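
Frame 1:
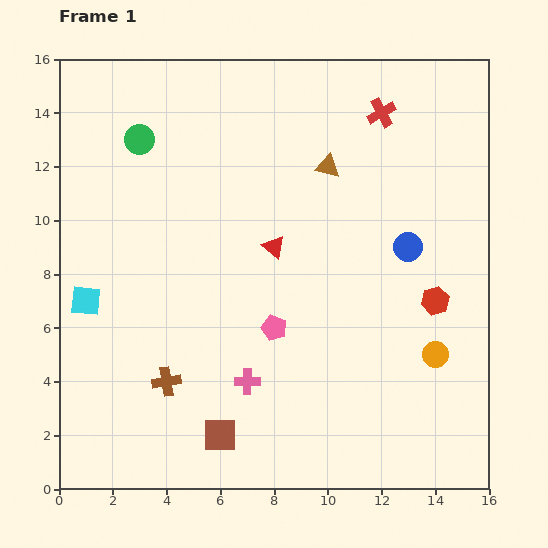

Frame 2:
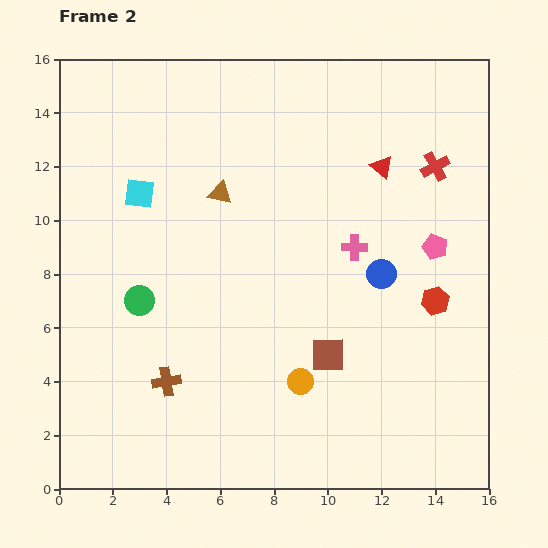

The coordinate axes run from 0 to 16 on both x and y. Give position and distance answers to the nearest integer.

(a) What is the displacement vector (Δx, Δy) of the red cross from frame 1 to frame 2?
(2, -2)

The red cross was at (12, 14) in frame 1 and (14, 12) in frame 2.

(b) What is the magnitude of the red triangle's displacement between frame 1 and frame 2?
5

The red triangle moved from (8, 9) to (12, 12), a distance of √(4² + 3²) ≈ 5.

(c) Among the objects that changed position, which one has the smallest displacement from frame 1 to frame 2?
the blue circle

(moved 1)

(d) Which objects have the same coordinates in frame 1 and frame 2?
the brown cross, the red hexagon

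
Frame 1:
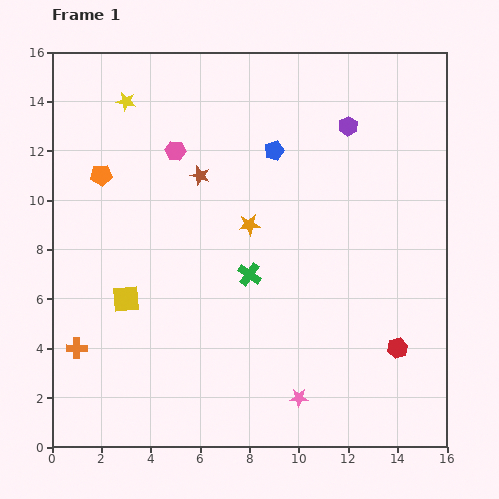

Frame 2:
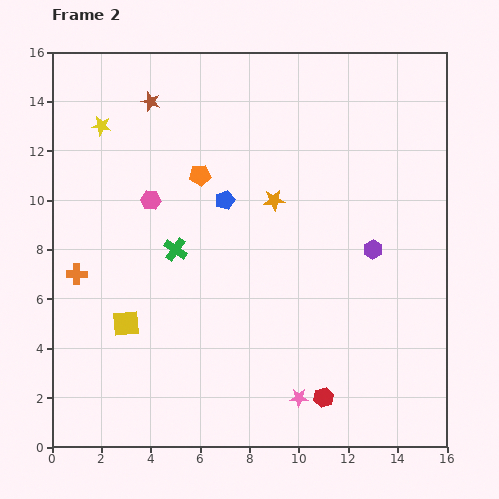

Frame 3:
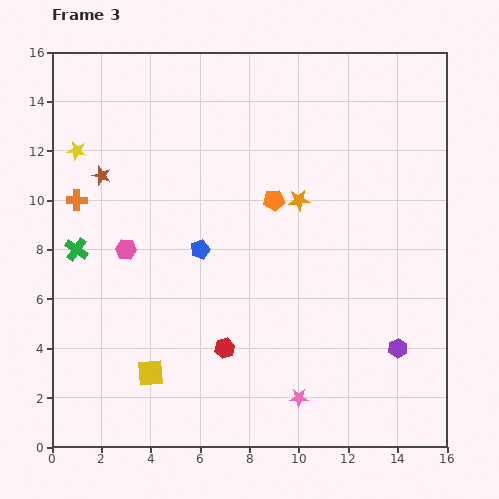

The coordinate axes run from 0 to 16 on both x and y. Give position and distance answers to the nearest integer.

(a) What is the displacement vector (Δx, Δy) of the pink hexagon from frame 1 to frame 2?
(-1, -2)

The pink hexagon was at (5, 12) in frame 1 and (4, 10) in frame 2.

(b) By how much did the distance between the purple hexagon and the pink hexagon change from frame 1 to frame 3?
+5

Distance in frame 1: 7. Distance in frame 3: 12.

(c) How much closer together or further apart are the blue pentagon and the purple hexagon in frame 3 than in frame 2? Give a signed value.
+3

Distance in frame 2: 6. Distance in frame 3: 9.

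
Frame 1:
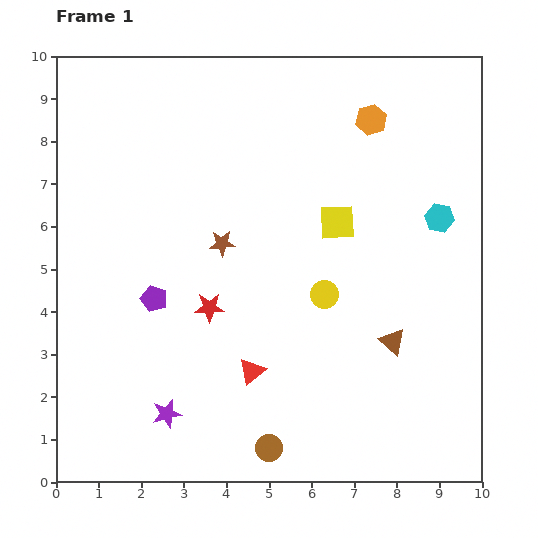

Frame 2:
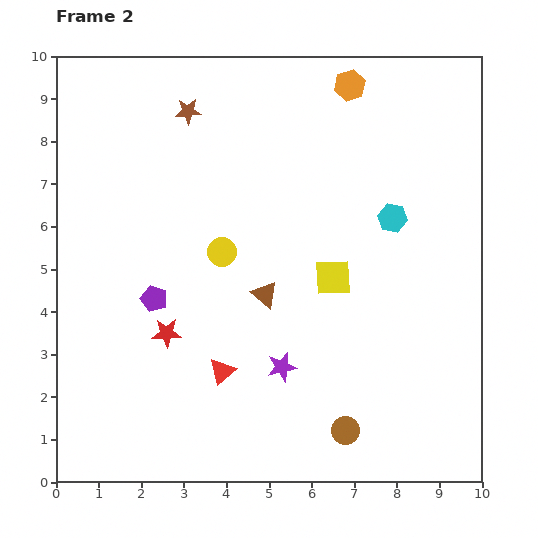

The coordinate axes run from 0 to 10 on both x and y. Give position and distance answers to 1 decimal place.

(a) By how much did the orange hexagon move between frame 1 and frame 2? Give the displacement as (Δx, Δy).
(-0.5, 0.8)

The orange hexagon was at (7.4, 8.5) in frame 1 and (6.9, 9.3) in frame 2.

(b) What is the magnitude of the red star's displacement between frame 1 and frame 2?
1.2

The red star moved from (3.6, 4.1) to (2.6, 3.5), a distance of √(1.0² + 0.6²) ≈ 1.2.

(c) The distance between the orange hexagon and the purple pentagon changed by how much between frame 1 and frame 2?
+0.2

Distance in frame 1: 6.6. Distance in frame 2: 6.8.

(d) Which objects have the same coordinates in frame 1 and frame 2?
the purple pentagon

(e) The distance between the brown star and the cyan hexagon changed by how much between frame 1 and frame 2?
+0.3

Distance in frame 1: 5.1. Distance in frame 2: 5.4.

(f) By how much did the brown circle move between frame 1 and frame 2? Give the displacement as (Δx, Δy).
(1.8, 0.4)

The brown circle was at (5.0, 0.8) in frame 1 and (6.8, 1.2) in frame 2.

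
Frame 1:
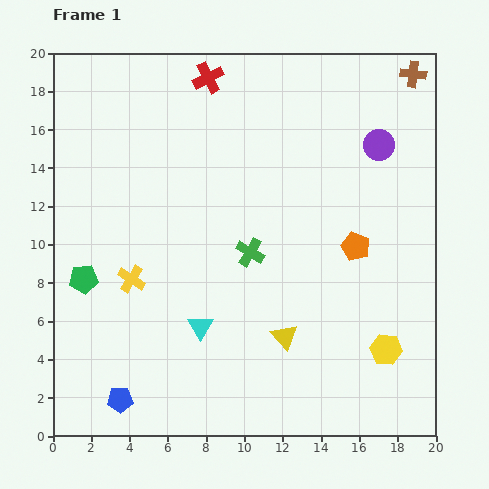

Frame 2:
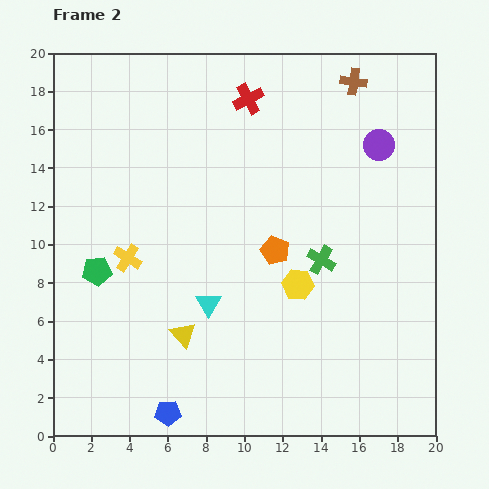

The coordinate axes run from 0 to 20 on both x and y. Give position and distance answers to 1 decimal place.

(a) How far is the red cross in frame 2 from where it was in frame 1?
2.4

The red cross moved from (8.1, 18.7) to (10.2, 17.6), a distance of √(2.1² + 1.1²) ≈ 2.4.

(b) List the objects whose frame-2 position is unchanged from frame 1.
the purple circle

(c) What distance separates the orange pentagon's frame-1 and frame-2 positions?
4.2

The orange pentagon moved from (15.8, 9.9) to (11.6, 9.7), a distance of √(4.2² + 0.2²) ≈ 4.2.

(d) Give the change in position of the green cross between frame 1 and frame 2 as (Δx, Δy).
(3.7, -0.4)

The green cross was at (10.3, 9.6) in frame 1 and (14.0, 9.2) in frame 2.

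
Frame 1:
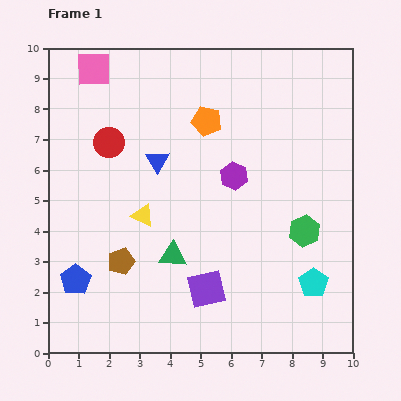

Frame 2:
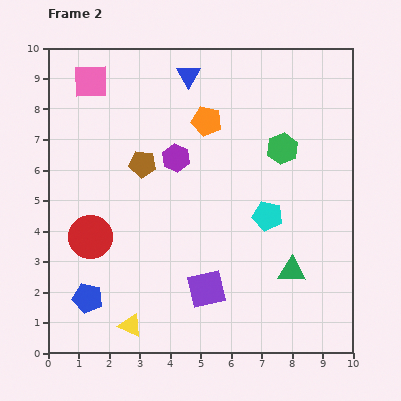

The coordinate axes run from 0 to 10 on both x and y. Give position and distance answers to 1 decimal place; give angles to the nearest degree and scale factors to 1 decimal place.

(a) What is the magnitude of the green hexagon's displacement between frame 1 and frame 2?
2.8

The green hexagon moved from (8.4, 4.0) to (7.7, 6.7), a distance of √(0.7² + 2.7²) ≈ 2.8.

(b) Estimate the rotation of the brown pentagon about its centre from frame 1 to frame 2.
25° clockwise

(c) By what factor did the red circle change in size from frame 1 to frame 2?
1.4×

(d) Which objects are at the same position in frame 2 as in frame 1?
the purple square, the orange pentagon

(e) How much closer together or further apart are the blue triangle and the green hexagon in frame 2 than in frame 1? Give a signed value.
-1.4

Distance in frame 1: 5.3. Distance in frame 2: 3.9.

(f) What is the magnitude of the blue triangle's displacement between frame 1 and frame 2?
3.0

The blue triangle moved from (3.6, 6.3) to (4.6, 9.1), a distance of √(1.0² + 2.8²) ≈ 3.0.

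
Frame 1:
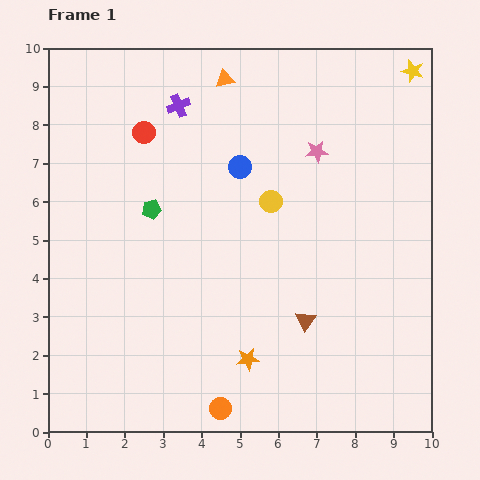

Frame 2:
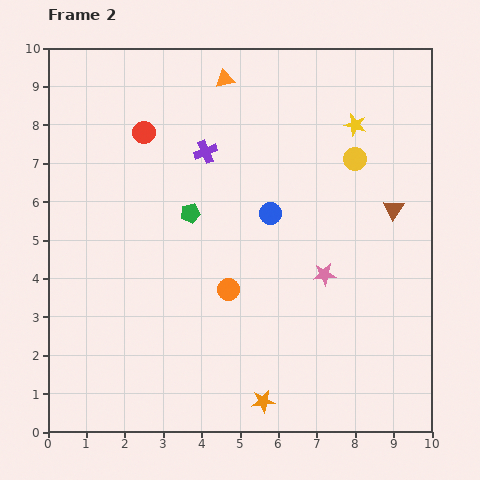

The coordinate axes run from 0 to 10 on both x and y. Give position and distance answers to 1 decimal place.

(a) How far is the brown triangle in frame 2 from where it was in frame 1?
3.7

The brown triangle moved from (6.7, 2.9) to (9.0, 5.8), a distance of √(2.3² + 2.9²) ≈ 3.7.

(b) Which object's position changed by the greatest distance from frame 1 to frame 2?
the brown triangle

(moved 3.7; next 3.2)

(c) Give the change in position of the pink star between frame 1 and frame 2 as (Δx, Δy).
(0.2, -3.2)

The pink star was at (7.0, 7.3) in frame 1 and (7.2, 4.1) in frame 2.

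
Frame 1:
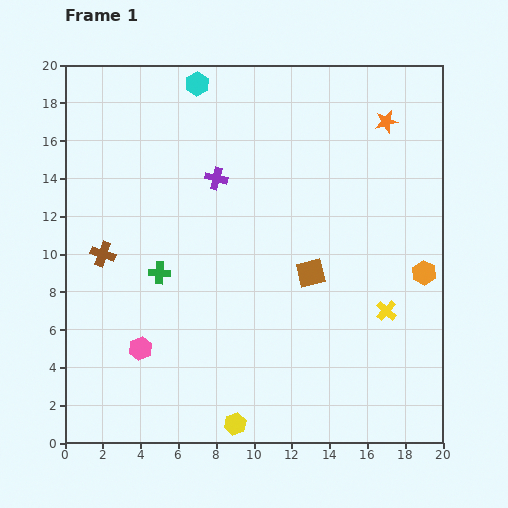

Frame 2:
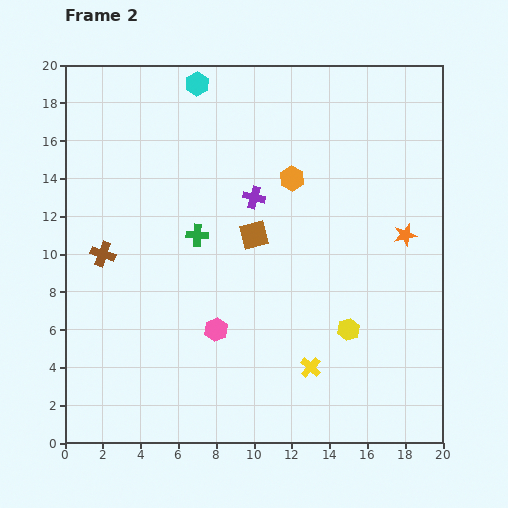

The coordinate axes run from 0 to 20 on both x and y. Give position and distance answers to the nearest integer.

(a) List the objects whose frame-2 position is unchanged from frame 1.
the brown cross, the cyan hexagon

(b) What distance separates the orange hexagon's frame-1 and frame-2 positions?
9

The orange hexagon moved from (19, 9) to (12, 14), a distance of √(7² + 5²) ≈ 9.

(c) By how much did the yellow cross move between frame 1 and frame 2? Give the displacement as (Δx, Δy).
(-4, -3)

The yellow cross was at (17, 7) in frame 1 and (13, 4) in frame 2.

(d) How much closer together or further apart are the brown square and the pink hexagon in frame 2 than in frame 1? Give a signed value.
-5

Distance in frame 1: 10. Distance in frame 2: 5.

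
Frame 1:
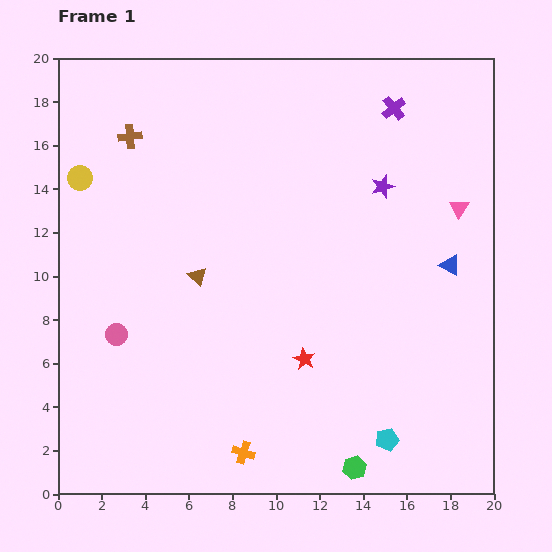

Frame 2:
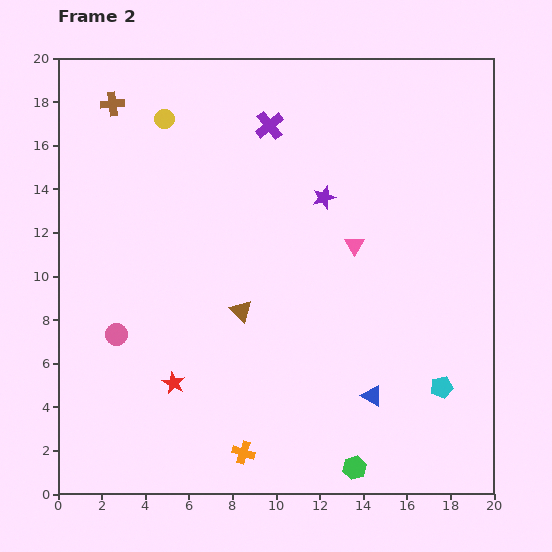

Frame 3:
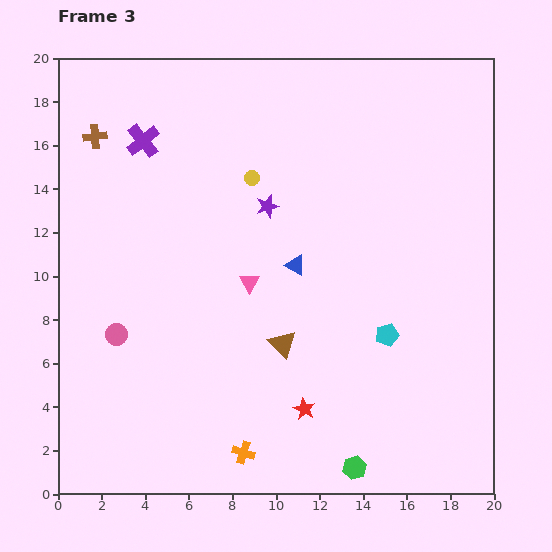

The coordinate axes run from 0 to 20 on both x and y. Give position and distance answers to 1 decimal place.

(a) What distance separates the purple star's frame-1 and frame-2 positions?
2.7

The purple star moved from (14.9, 14.1) to (12.2, 13.6), a distance of √(2.7² + 0.5²) ≈ 2.7.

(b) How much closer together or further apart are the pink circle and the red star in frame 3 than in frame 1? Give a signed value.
+0.5

Distance in frame 1: 8.7. Distance in frame 3: 9.2.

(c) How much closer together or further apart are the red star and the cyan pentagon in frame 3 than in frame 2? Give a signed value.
-7.2

Distance in frame 2: 12.3. Distance in frame 3: 5.1.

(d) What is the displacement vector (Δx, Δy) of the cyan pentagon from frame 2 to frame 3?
(-2.5, 2.4)

The cyan pentagon was at (17.6, 4.9) in frame 2 and (15.1, 7.3) in frame 3.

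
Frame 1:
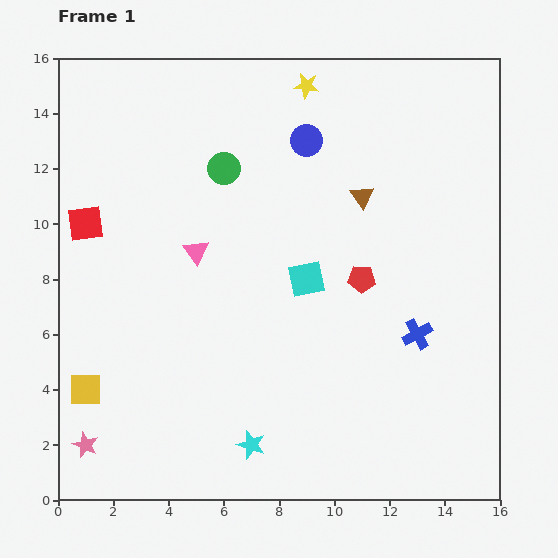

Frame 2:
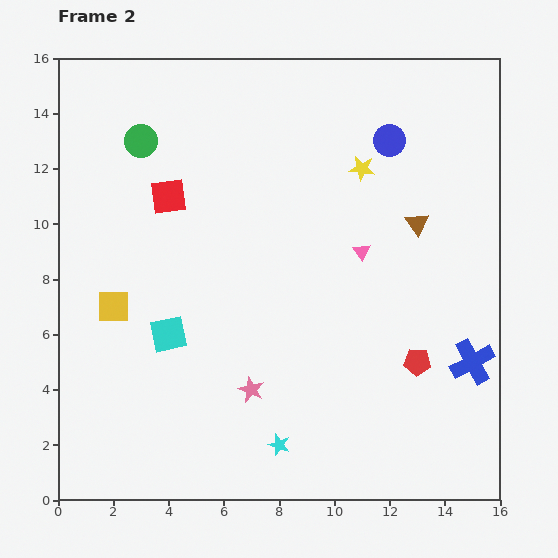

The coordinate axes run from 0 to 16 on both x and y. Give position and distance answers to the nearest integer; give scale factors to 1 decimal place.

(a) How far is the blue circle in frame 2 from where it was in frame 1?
3

The blue circle moved from (9, 13) to (12, 13), a distance of √(3² + 0²) ≈ 3.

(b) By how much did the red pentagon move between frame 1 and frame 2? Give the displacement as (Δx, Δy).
(2, -3)

The red pentagon was at (11, 8) in frame 1 and (13, 5) in frame 2.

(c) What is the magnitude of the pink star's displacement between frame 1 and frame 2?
6

The pink star moved from (1, 2) to (7, 4), a distance of √(6² + 2²) ≈ 6.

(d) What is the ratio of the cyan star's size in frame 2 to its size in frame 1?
0.7×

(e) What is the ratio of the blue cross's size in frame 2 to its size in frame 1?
1.5×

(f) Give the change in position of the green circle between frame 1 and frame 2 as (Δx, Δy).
(-3, 1)

The green circle was at (6, 12) in frame 1 and (3, 13) in frame 2.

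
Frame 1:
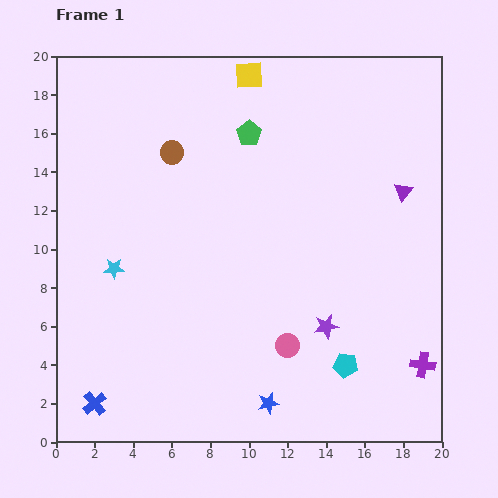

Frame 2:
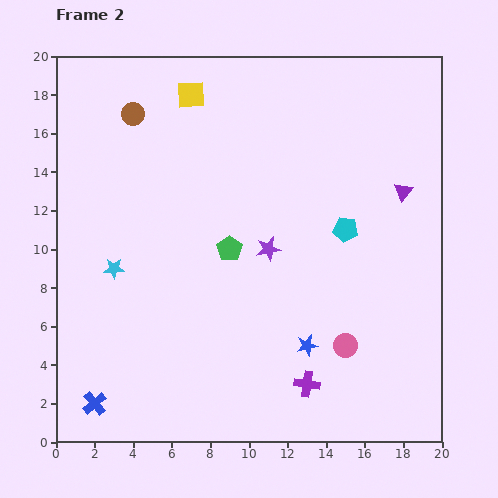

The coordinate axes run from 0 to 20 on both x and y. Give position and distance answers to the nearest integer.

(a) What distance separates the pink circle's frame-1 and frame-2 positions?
3

The pink circle moved from (12, 5) to (15, 5), a distance of √(3² + 0²) ≈ 3.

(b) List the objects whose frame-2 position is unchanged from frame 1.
the cyan star, the blue cross, the purple triangle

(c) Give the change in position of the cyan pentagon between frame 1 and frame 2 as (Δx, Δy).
(0, 7)

The cyan pentagon was at (15, 4) in frame 1 and (15, 11) in frame 2.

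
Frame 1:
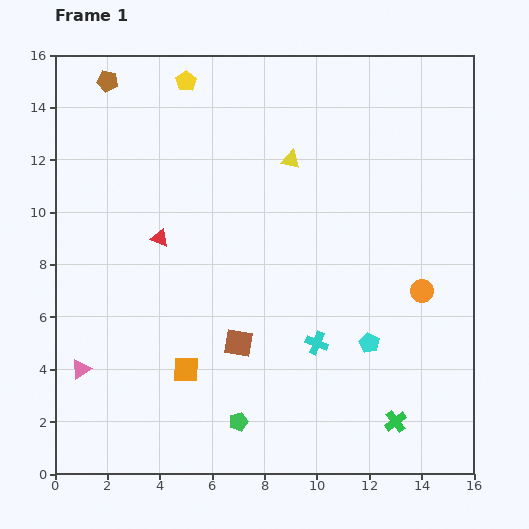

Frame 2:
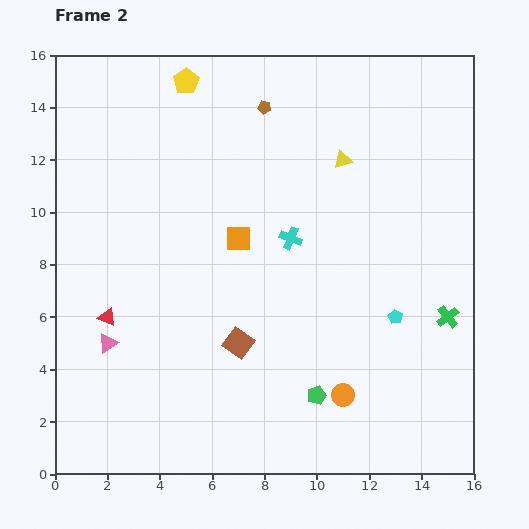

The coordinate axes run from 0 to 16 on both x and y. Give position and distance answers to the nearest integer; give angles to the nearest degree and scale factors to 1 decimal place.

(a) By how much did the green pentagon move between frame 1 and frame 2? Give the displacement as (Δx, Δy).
(3, 1)

The green pentagon was at (7, 2) in frame 1 and (10, 3) in frame 2.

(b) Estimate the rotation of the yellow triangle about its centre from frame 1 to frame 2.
30° counter-clockwise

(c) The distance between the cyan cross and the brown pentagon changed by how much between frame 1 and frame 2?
-8

Distance in frame 1: 13. Distance in frame 2: 5.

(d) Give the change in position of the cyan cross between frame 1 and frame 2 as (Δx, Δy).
(-1, 4)

The cyan cross was at (10, 5) in frame 1 and (9, 9) in frame 2.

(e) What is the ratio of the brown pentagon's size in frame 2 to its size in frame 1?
0.6×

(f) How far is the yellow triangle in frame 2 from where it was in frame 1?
2

The yellow triangle moved from (9, 12) to (11, 12), a distance of √(2² + 0²) ≈ 2.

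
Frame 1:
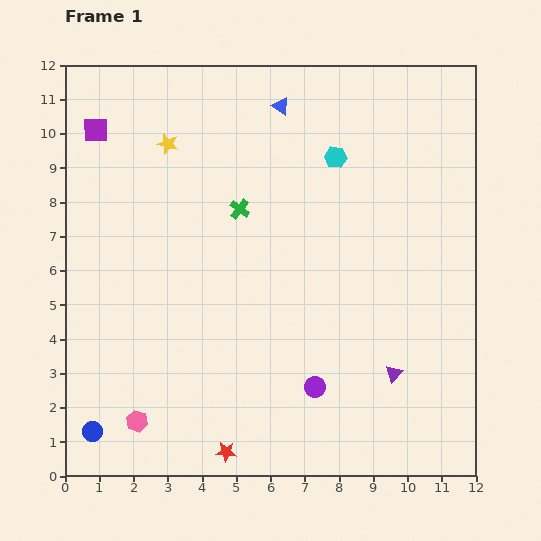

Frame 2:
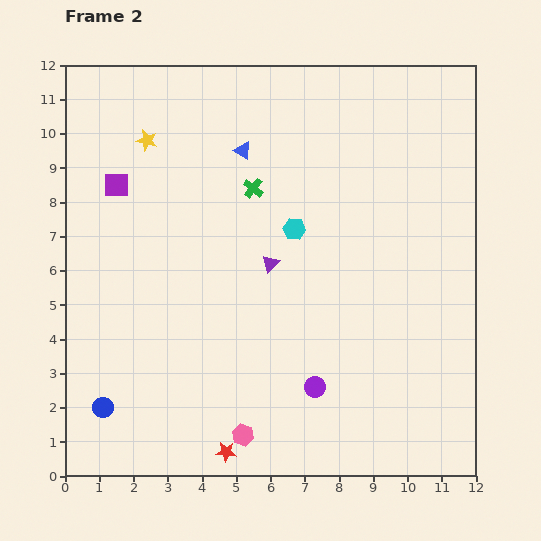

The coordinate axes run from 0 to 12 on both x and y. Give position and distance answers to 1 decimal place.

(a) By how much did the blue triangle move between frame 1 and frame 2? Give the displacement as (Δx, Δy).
(-1.1, -1.3)

The blue triangle was at (6.3, 10.8) in frame 1 and (5.2, 9.5) in frame 2.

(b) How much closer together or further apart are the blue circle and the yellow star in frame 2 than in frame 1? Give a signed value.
-0.8

Distance in frame 1: 8.7. Distance in frame 2: 7.9.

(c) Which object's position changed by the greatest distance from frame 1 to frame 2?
the purple triangle

(moved 4.8; next 3.1)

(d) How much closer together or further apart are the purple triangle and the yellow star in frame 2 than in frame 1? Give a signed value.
-4.3

Distance in frame 1: 9.4. Distance in frame 2: 5.1.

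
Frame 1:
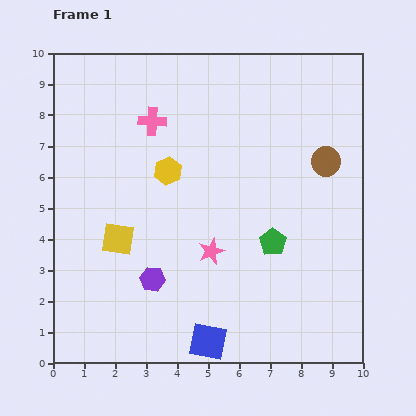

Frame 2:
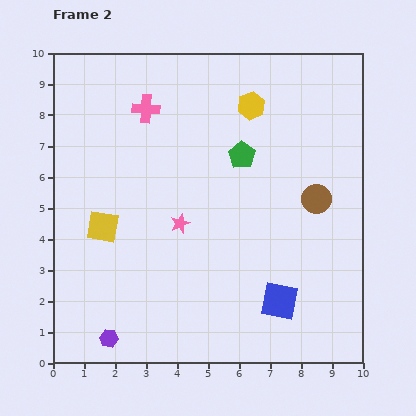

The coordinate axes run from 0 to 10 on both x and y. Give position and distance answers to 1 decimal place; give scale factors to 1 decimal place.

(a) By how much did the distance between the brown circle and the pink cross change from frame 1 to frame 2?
+0.5

Distance in frame 1: 5.7. Distance in frame 2: 6.2.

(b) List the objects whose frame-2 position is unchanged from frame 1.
none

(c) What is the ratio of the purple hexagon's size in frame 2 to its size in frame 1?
0.7×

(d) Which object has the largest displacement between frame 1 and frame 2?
the yellow hexagon

(moved 3.4; next 3.0)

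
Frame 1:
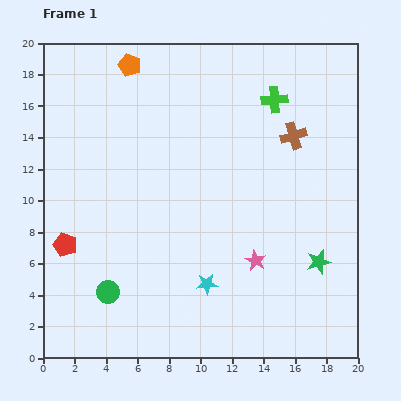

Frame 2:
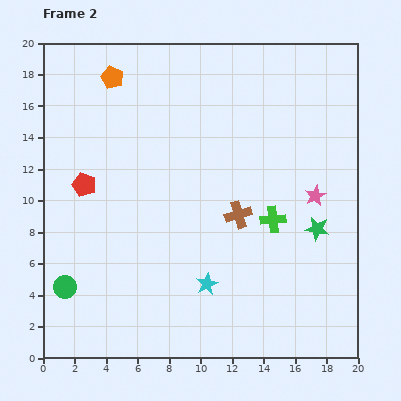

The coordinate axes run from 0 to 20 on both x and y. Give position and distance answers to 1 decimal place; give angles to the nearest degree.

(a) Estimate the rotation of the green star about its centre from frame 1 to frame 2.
24° clockwise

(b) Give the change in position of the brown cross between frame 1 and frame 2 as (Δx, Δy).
(-3.5, -5.0)

The brown cross was at (15.9, 14.1) in frame 1 and (12.4, 9.1) in frame 2.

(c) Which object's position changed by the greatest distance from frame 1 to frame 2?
the green cross

(moved 7.6; next 6.1)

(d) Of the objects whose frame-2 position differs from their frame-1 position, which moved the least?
the orange pentagon

(moved 1.4)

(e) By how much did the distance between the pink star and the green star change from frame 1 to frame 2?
-1.9

Distance in frame 1: 4.0. Distance in frame 2: 2.1.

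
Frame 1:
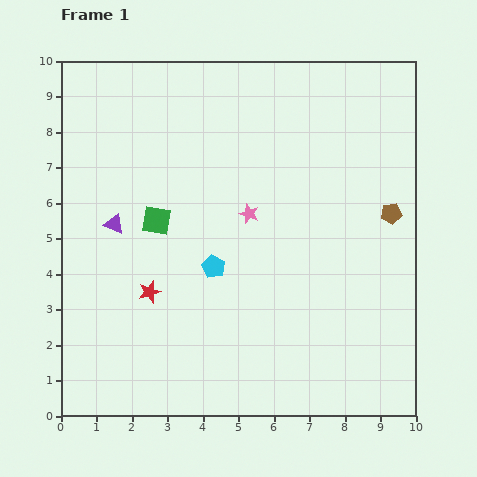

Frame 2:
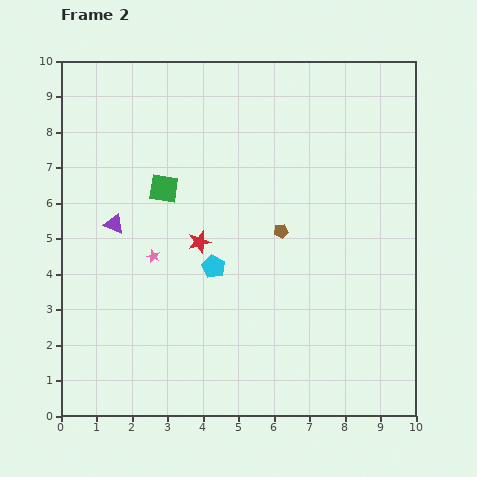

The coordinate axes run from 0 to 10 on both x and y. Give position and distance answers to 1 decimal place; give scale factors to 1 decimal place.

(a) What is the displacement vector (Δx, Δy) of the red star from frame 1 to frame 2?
(1.4, 1.4)

The red star was at (2.5, 3.5) in frame 1 and (3.9, 4.9) in frame 2.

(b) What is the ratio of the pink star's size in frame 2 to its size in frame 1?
0.7×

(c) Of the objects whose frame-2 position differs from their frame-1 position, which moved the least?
the green square

(moved 0.9)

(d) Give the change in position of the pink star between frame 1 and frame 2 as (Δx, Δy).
(-2.7, -1.2)

The pink star was at (5.3, 5.7) in frame 1 and (2.6, 4.5) in frame 2.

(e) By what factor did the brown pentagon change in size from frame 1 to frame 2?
0.7×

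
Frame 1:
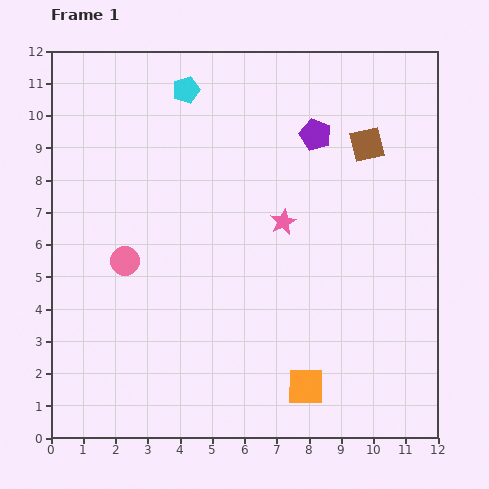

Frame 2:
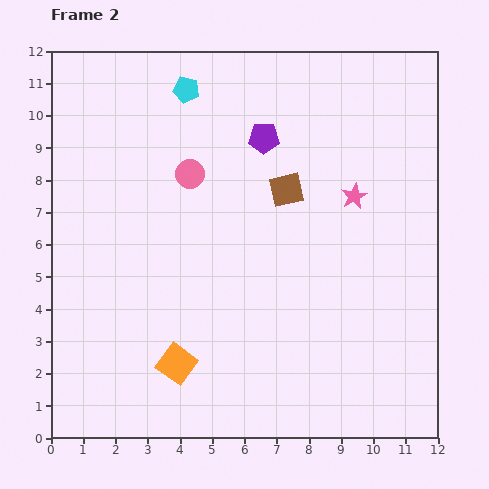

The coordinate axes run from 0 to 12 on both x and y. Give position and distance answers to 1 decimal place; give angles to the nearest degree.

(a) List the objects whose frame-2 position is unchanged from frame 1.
the cyan pentagon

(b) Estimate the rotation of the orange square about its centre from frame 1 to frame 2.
36° clockwise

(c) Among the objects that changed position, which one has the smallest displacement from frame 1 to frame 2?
the purple pentagon

(moved 1.6)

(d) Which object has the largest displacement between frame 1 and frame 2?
the orange square

(moved 4.1; next 3.4)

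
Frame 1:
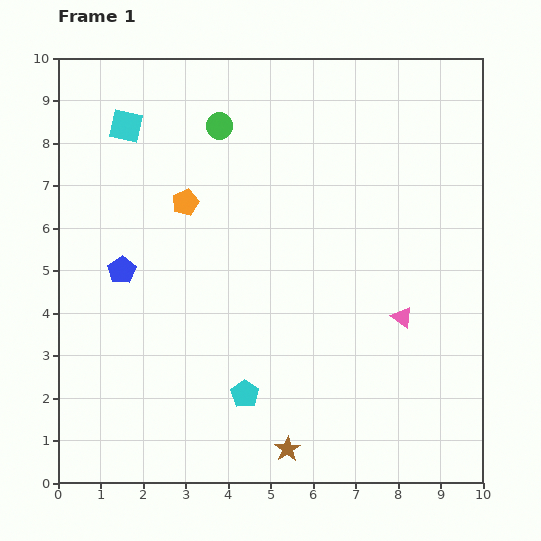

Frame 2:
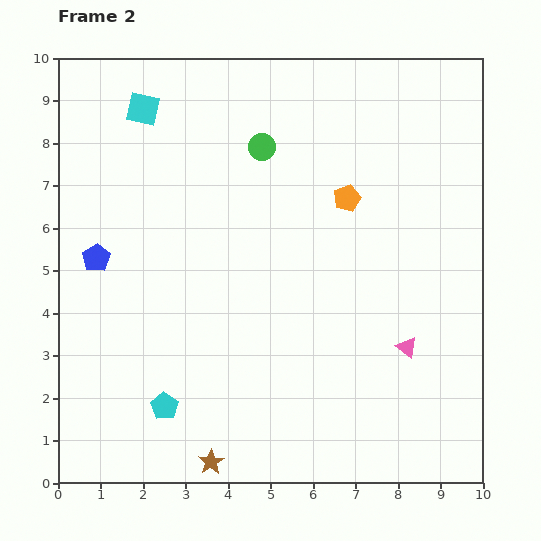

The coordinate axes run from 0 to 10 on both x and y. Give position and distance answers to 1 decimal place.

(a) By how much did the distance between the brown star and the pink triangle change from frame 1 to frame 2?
+1.2

Distance in frame 1: 4.1. Distance in frame 2: 5.3.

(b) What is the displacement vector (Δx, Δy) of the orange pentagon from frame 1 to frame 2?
(3.8, 0.1)

The orange pentagon was at (3.0, 6.6) in frame 1 and (6.8, 6.7) in frame 2.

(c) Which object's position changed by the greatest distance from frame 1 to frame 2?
the orange pentagon

(moved 3.8; next 1.9)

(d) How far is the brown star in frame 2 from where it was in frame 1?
1.8

The brown star moved from (5.4, 0.8) to (3.6, 0.5), a distance of √(1.8² + 0.3²) ≈ 1.8.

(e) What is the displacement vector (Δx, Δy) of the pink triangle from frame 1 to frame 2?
(0.1, -0.7)

The pink triangle was at (8.1, 3.9) in frame 1 and (8.2, 3.2) in frame 2.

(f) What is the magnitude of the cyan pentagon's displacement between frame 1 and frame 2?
1.9

The cyan pentagon moved from (4.4, 2.1) to (2.5, 1.8), a distance of √(1.9² + 0.3²) ≈ 1.9.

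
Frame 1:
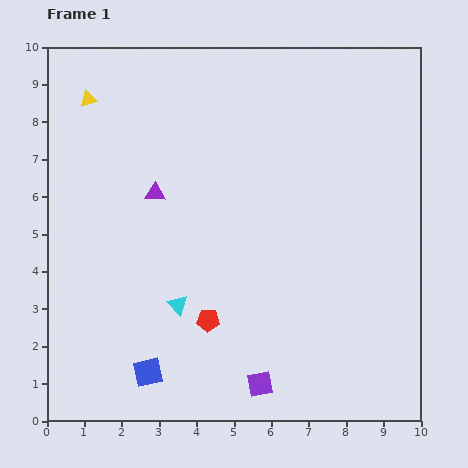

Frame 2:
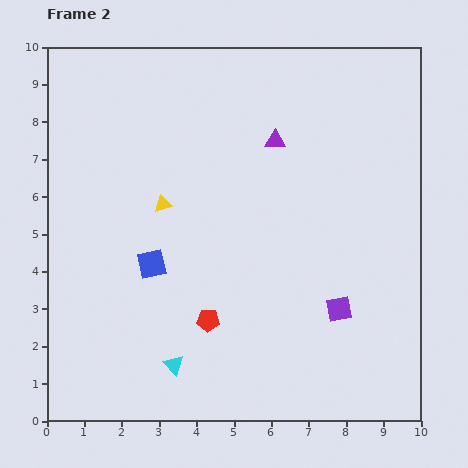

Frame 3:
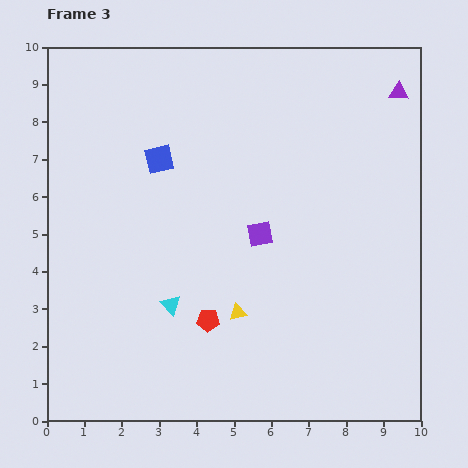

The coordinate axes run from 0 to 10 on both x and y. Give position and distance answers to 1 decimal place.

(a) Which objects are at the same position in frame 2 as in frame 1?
the red pentagon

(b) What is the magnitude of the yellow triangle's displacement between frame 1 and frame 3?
7.0

The yellow triangle moved from (1.1, 8.6) to (5.1, 2.9), a distance of √(4.0² + 5.7²) ≈ 7.0.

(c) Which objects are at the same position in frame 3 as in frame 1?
the red pentagon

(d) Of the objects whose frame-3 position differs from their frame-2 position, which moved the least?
the cyan triangle

(moved 1.6)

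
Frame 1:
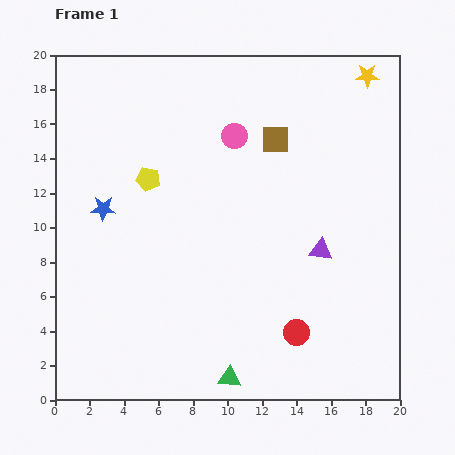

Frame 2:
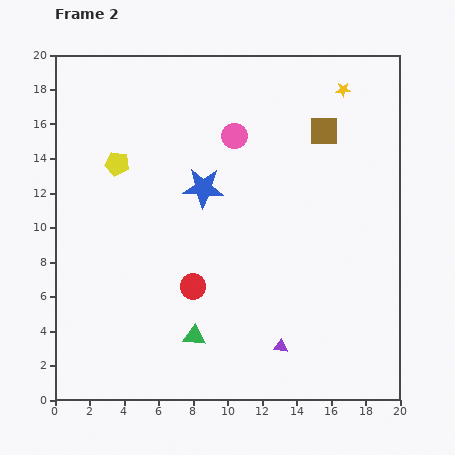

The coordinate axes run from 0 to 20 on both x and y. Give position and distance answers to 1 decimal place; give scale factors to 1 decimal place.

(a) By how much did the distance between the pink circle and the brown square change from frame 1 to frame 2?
+2.8

Distance in frame 1: 2.4. Distance in frame 2: 5.2.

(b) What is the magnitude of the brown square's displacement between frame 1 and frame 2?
2.8

The brown square moved from (12.8, 15.1) to (15.6, 15.6), a distance of √(2.8² + 0.5²) ≈ 2.8.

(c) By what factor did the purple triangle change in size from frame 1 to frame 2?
0.6×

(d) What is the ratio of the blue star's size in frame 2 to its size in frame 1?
1.6×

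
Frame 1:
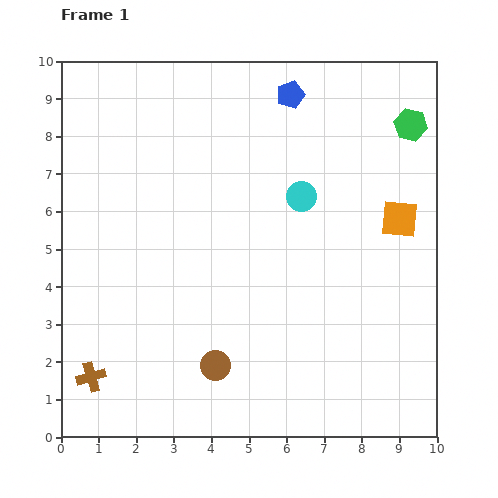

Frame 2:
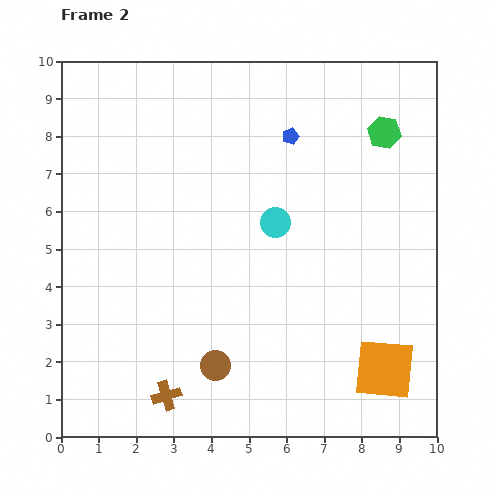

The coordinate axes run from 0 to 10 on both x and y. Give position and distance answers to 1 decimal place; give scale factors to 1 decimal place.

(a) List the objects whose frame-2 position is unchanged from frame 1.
the brown circle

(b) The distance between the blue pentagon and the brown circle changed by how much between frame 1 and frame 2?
-1.1

Distance in frame 1: 7.5. Distance in frame 2: 6.4.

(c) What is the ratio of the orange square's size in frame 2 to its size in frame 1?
1.7×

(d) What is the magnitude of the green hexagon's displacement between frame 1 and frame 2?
0.7

The green hexagon moved from (9.3, 8.3) to (8.6, 8.1), a distance of √(0.7² + 0.2²) ≈ 0.7.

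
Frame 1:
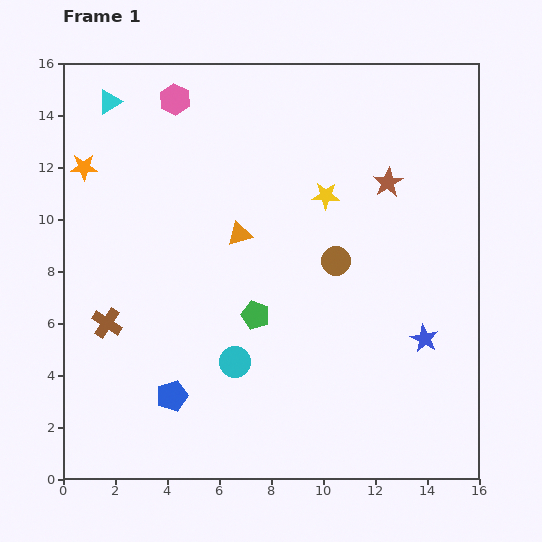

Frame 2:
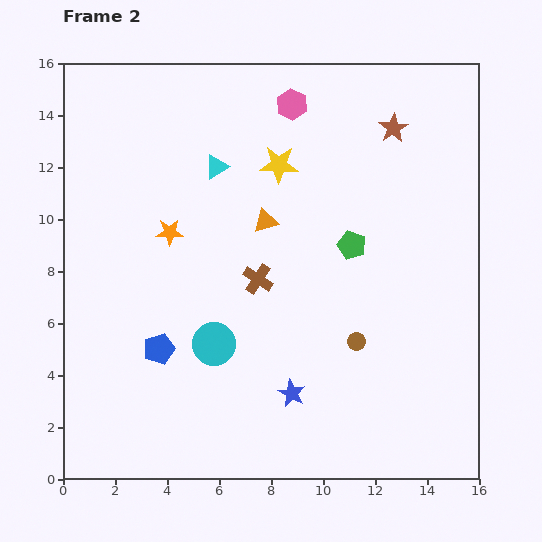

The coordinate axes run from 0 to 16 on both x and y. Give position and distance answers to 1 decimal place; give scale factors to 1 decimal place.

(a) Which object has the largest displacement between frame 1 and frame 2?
the brown cross

(moved 6.0; next 5.5)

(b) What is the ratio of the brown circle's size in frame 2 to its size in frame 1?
0.6×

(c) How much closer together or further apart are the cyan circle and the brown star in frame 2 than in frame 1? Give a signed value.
+1.7

Distance in frame 1: 9.1. Distance in frame 2: 10.8.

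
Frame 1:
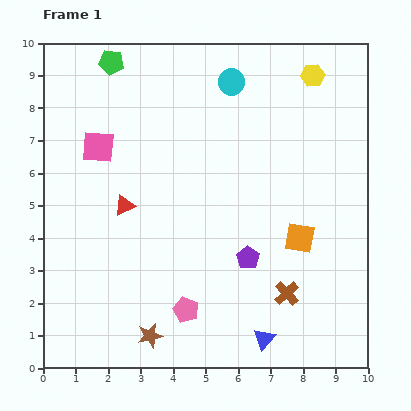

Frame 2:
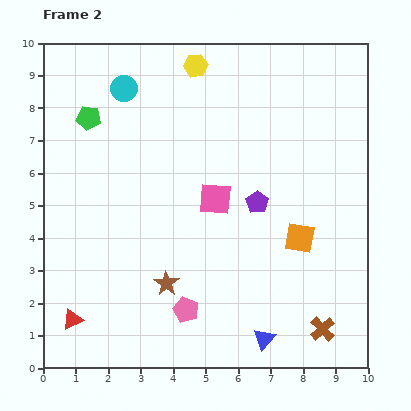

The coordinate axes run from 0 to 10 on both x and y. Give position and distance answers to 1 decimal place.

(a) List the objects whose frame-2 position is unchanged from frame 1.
the pink pentagon, the blue triangle, the orange square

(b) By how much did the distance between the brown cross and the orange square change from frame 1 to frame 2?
+1.2

Distance in frame 1: 1.7. Distance in frame 2: 2.9.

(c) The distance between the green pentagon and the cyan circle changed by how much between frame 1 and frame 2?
-2.3

Distance in frame 1: 3.7. Distance in frame 2: 1.4.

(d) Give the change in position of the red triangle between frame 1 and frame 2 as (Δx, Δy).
(-1.6, -3.5)

The red triangle was at (2.5, 5.0) in frame 1 and (0.9, 1.5) in frame 2.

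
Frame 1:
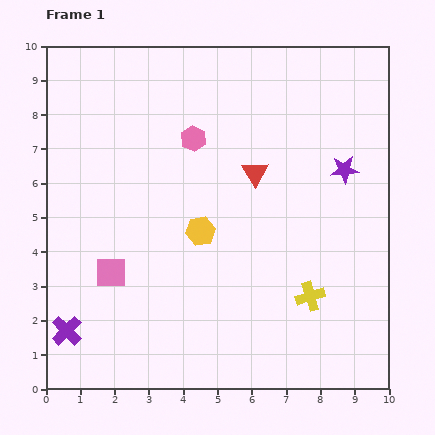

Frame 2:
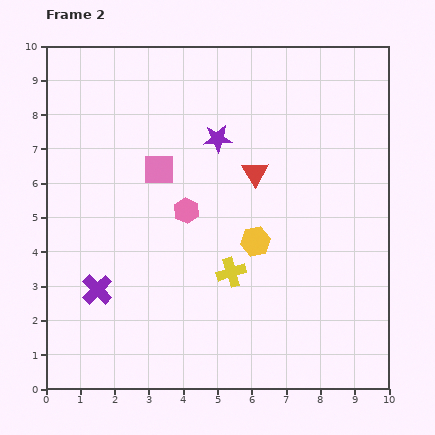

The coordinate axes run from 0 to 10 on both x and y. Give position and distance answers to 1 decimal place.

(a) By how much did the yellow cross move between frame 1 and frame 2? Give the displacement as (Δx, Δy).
(-2.3, 0.7)

The yellow cross was at (7.7, 2.7) in frame 1 and (5.4, 3.4) in frame 2.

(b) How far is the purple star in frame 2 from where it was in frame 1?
3.8

The purple star moved from (8.7, 6.4) to (5.0, 7.3), a distance of √(3.7² + 0.9²) ≈ 3.8.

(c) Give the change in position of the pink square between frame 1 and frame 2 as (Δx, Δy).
(1.4, 3.0)

The pink square was at (1.9, 3.4) in frame 1 and (3.3, 6.4) in frame 2.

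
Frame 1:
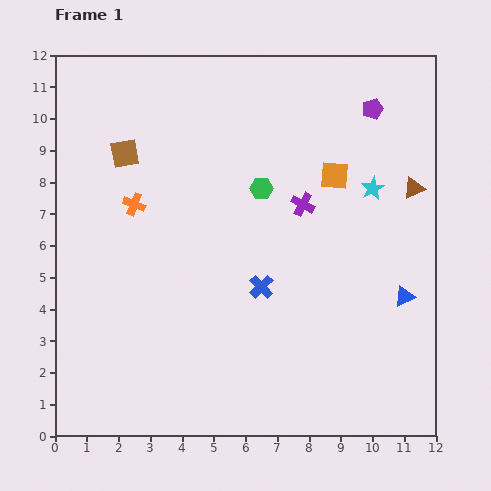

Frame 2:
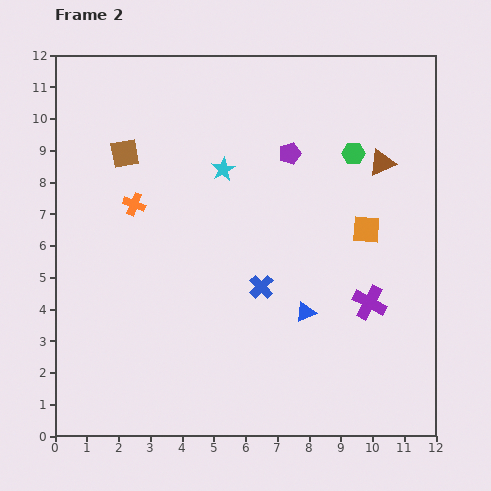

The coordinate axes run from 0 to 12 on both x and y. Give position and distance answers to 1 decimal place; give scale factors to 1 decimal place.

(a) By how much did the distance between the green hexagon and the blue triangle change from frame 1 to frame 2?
-0.4

Distance in frame 1: 5.6. Distance in frame 2: 5.2.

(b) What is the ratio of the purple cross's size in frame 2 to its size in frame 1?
1.4×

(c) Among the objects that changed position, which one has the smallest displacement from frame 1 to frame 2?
the brown triangle

(moved 1.3)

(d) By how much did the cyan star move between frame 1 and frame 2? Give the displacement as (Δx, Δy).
(-4.7, 0.6)

The cyan star was at (10.0, 7.8) in frame 1 and (5.3, 8.4) in frame 2.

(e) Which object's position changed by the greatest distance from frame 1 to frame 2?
the cyan star

(moved 4.7; next 3.7)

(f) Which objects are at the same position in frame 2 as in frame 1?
the brown square, the orange cross, the blue cross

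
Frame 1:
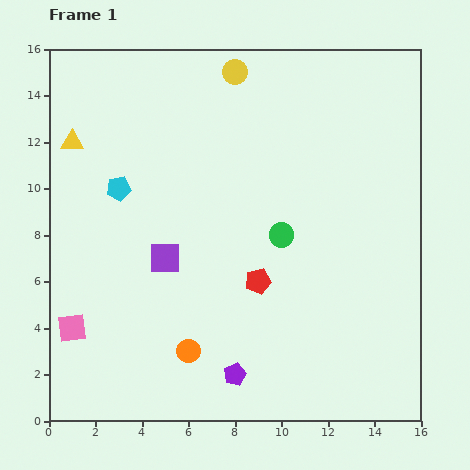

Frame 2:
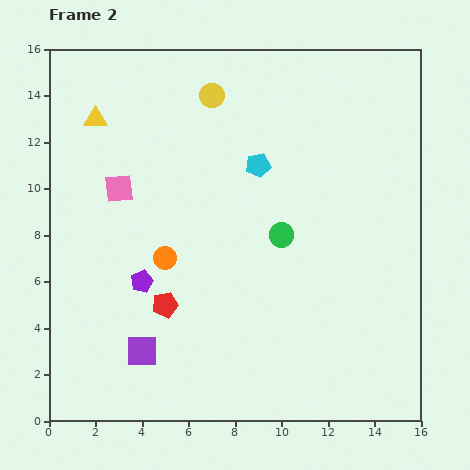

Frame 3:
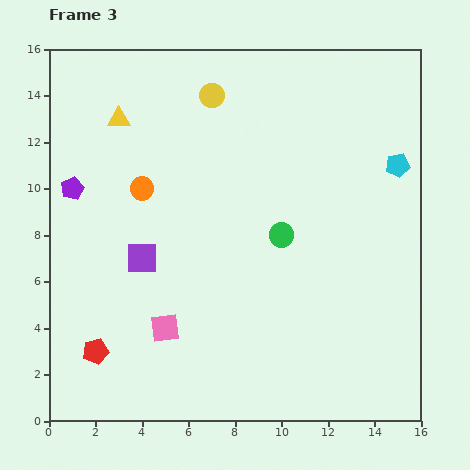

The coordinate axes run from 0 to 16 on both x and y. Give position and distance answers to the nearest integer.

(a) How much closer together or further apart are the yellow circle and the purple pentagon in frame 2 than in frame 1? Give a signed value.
-4

Distance in frame 1: 13. Distance in frame 2: 9.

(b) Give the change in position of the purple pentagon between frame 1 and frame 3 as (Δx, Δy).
(-7, 8)

The purple pentagon was at (8, 2) in frame 1 and (1, 10) in frame 3.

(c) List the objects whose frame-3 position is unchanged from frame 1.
the green circle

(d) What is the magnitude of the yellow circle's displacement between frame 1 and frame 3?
1

The yellow circle moved from (8, 15) to (7, 14), a distance of √(1² + 1²) ≈ 1.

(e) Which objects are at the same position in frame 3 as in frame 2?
the yellow circle, the green circle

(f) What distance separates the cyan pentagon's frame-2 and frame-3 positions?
6

The cyan pentagon moved from (9, 11) to (15, 11), a distance of √(6² + 0²) ≈ 6.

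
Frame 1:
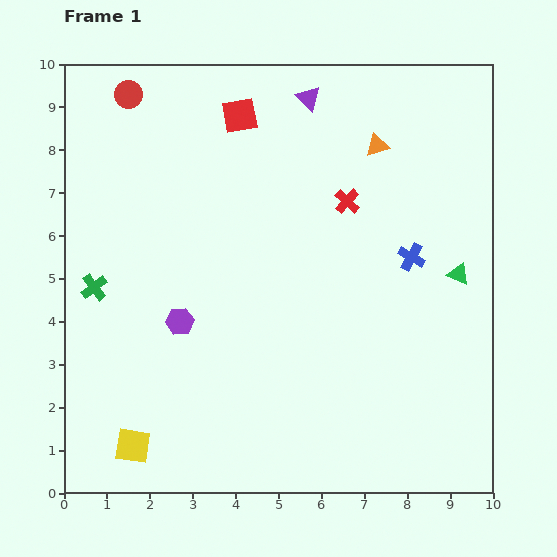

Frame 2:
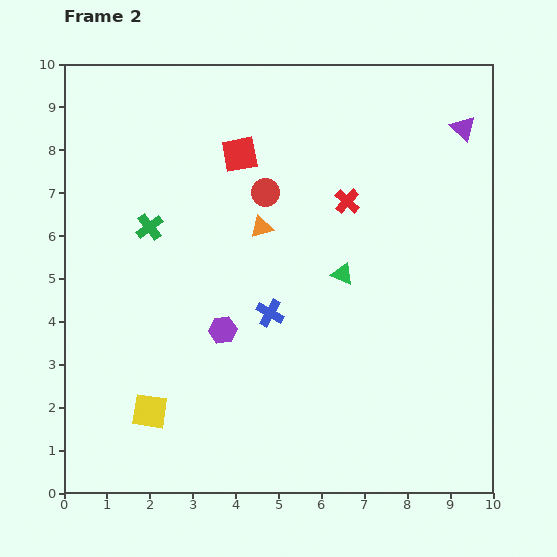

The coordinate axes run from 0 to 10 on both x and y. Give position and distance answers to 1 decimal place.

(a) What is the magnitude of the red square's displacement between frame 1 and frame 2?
0.9

The red square moved from (4.1, 8.8) to (4.1, 7.9), a distance of √(0.0² + 0.9²) ≈ 0.9.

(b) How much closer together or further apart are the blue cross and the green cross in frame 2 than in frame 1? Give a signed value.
-4.0

Distance in frame 1: 7.4. Distance in frame 2: 3.4.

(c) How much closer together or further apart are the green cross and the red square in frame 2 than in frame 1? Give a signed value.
-2.5

Distance in frame 1: 5.2. Distance in frame 2: 2.7.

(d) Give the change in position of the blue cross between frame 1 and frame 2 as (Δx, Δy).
(-3.3, -1.3)

The blue cross was at (8.1, 5.5) in frame 1 and (4.8, 4.2) in frame 2.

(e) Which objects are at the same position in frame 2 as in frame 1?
the red cross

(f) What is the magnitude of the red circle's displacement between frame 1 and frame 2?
3.9

The red circle moved from (1.5, 9.3) to (4.7, 7.0), a distance of √(3.2² + 2.3²) ≈ 3.9.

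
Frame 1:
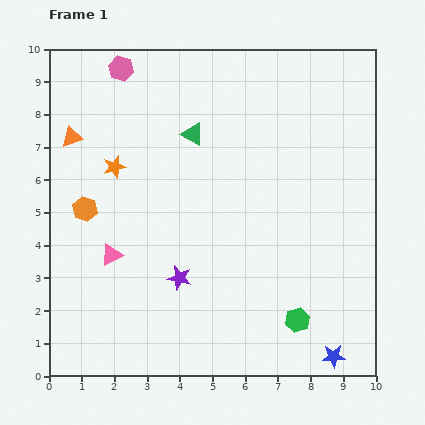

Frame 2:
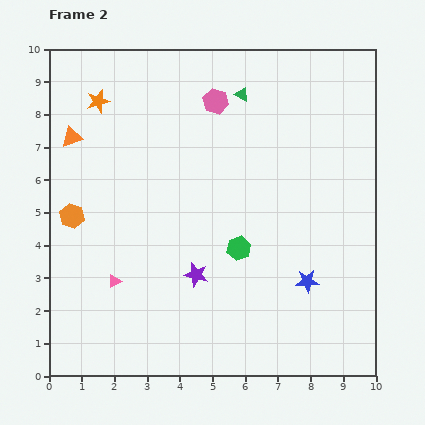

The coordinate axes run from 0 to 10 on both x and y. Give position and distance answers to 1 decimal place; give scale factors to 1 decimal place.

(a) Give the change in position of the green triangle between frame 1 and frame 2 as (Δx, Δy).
(1.5, 1.2)

The green triangle was at (4.4, 7.4) in frame 1 and (5.9, 8.6) in frame 2.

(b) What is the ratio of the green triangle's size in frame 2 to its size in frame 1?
0.6×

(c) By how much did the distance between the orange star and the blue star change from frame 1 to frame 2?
-0.5

Distance in frame 1: 8.9. Distance in frame 2: 8.4.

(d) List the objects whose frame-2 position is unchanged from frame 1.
the orange triangle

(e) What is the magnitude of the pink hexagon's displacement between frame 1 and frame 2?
3.1

The pink hexagon moved from (2.2, 9.4) to (5.1, 8.4), a distance of √(2.9² + 1.0²) ≈ 3.1.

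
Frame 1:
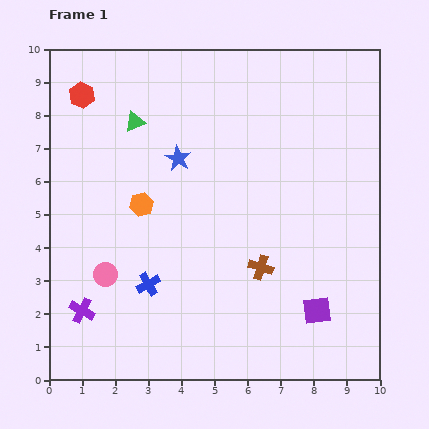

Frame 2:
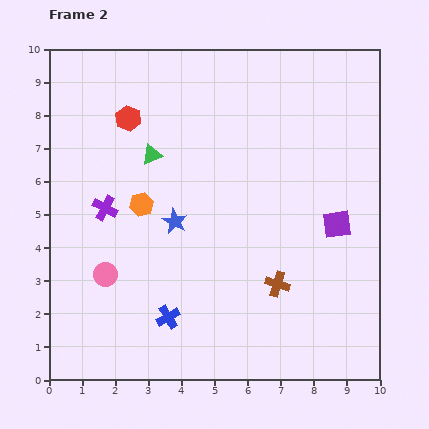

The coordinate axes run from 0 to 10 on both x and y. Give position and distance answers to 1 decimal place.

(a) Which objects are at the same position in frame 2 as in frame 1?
the pink circle, the orange hexagon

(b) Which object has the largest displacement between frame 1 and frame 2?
the purple cross

(moved 3.2; next 2.7)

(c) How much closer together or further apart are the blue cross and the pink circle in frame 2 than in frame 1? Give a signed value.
+1.0

Distance in frame 1: 1.3. Distance in frame 2: 2.3.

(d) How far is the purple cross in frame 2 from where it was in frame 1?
3.2

The purple cross moved from (1.0, 2.1) to (1.7, 5.2), a distance of √(0.7² + 3.1²) ≈ 3.2.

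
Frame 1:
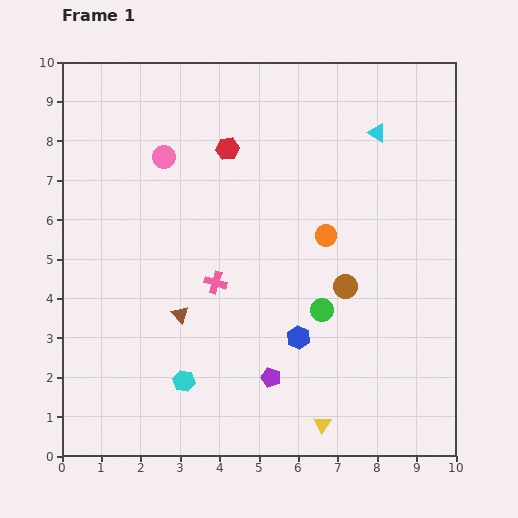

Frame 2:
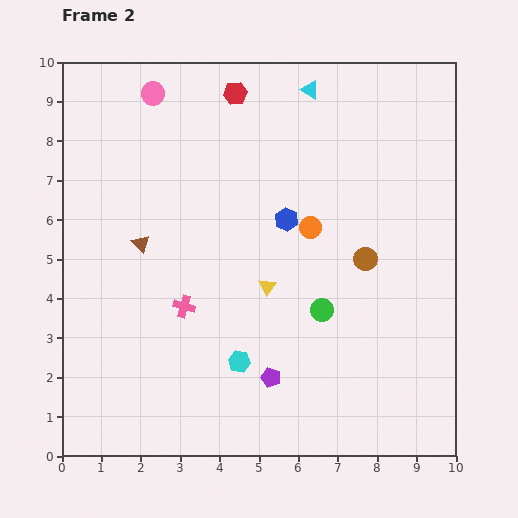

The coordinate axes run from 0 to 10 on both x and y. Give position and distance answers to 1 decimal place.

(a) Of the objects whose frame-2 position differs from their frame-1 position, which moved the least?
the orange circle

(moved 0.4)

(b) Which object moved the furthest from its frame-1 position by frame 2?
the yellow triangle

(moved 3.8; next 3.0)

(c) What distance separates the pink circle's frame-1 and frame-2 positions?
1.6

The pink circle moved from (2.6, 7.6) to (2.3, 9.2), a distance of √(0.3² + 1.6²) ≈ 1.6.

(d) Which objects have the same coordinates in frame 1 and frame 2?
the purple pentagon, the green circle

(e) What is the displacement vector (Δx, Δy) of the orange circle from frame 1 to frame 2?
(-0.4, 0.2)

The orange circle was at (6.7, 5.6) in frame 1 and (6.3, 5.8) in frame 2.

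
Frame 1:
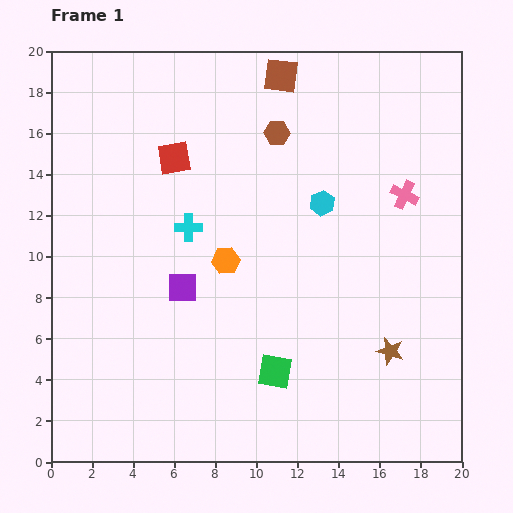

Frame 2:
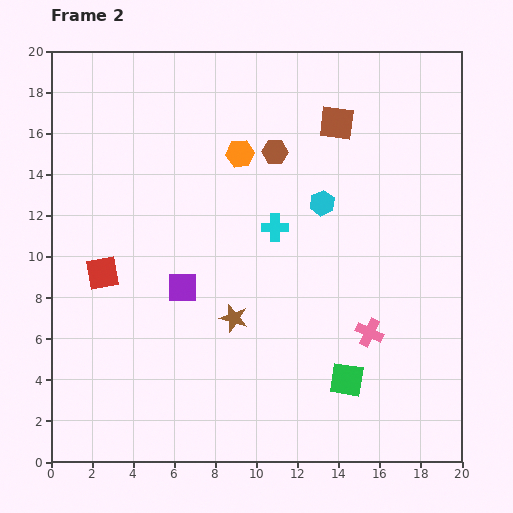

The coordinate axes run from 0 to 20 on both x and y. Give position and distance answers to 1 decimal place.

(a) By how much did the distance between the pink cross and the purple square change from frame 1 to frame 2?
-2.3

Distance in frame 1: 11.7. Distance in frame 2: 9.4.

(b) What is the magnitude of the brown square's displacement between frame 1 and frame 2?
3.5

The brown square moved from (11.2, 18.8) to (13.9, 16.5), a distance of √(2.7² + 2.3²) ≈ 3.5.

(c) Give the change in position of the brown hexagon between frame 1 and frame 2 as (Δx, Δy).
(-0.1, -0.9)

The brown hexagon was at (11.0, 16.0) in frame 1 and (10.9, 15.1) in frame 2.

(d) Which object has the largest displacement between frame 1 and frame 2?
the brown star

(moved 7.8; next 6.9)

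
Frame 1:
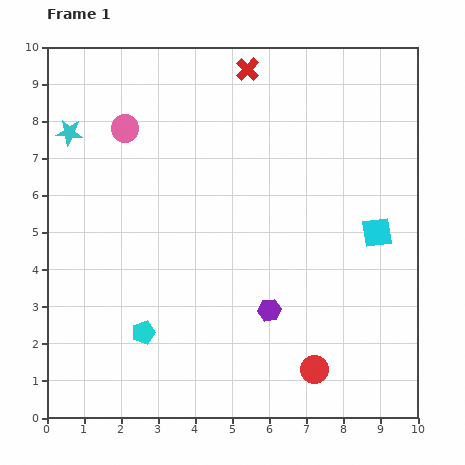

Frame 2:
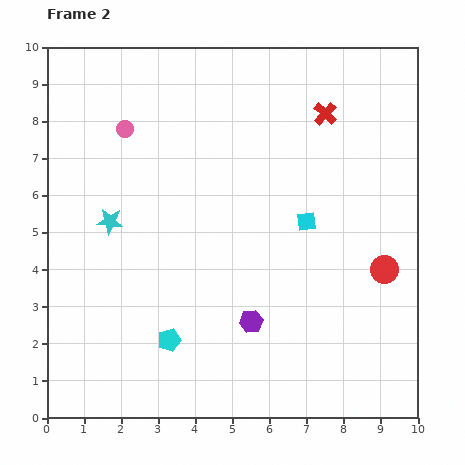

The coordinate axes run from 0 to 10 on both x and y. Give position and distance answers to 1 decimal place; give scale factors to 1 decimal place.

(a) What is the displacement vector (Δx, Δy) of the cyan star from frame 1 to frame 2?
(1.1, -2.4)

The cyan star was at (0.6, 7.7) in frame 1 and (1.7, 5.3) in frame 2.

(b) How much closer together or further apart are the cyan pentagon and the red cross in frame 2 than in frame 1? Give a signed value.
-0.2

Distance in frame 1: 7.6. Distance in frame 2: 7.4.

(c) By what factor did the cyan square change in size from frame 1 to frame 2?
0.6×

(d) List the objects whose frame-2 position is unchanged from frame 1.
the pink circle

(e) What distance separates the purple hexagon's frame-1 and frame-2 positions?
0.6

The purple hexagon moved from (6.0, 2.9) to (5.5, 2.6), a distance of √(0.5² + 0.3²) ≈ 0.6.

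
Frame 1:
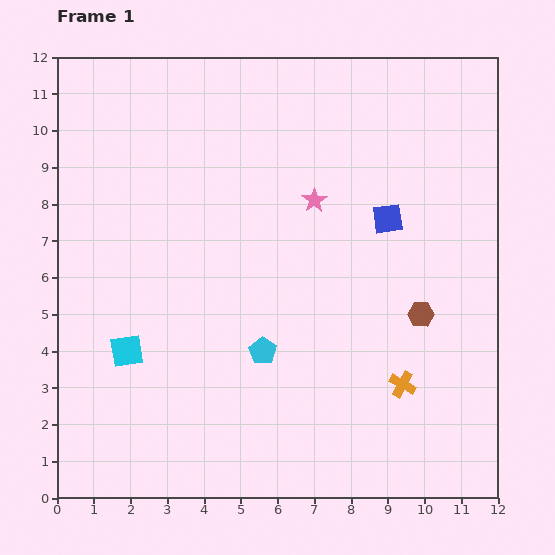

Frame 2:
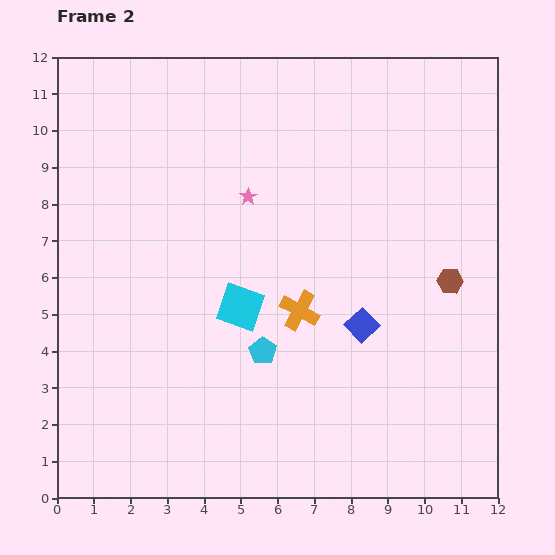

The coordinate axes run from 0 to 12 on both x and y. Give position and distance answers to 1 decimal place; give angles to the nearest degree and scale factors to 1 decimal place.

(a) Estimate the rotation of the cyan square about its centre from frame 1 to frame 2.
27° clockwise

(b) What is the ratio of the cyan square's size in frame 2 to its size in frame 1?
1.4×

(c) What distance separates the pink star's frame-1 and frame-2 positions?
1.8

The pink star moved from (7.0, 8.1) to (5.2, 8.2), a distance of √(1.8² + 0.1²) ≈ 1.8.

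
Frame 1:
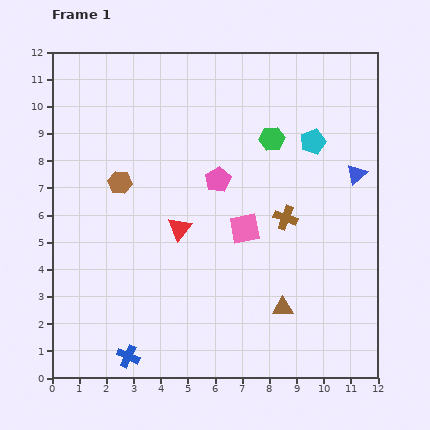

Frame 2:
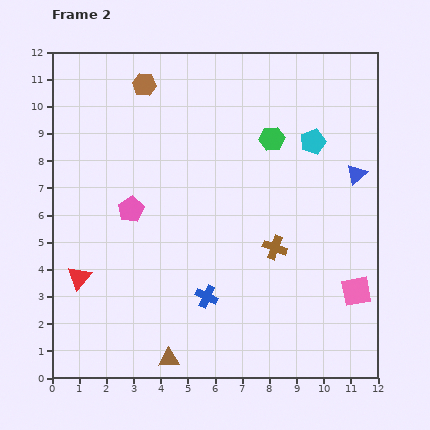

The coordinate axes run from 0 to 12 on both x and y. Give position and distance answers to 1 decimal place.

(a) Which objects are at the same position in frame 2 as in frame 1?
the cyan pentagon, the green hexagon, the blue triangle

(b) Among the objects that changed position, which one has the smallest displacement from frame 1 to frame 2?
the brown cross

(moved 1.2)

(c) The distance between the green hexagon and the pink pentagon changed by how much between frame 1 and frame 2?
+3.3

Distance in frame 1: 2.5. Distance in frame 2: 5.8.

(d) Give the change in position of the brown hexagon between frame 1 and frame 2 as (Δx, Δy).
(0.9, 3.6)

The brown hexagon was at (2.5, 7.2) in frame 1 and (3.4, 10.8) in frame 2.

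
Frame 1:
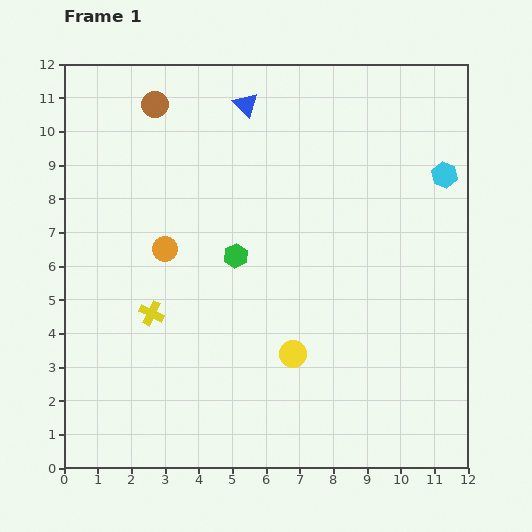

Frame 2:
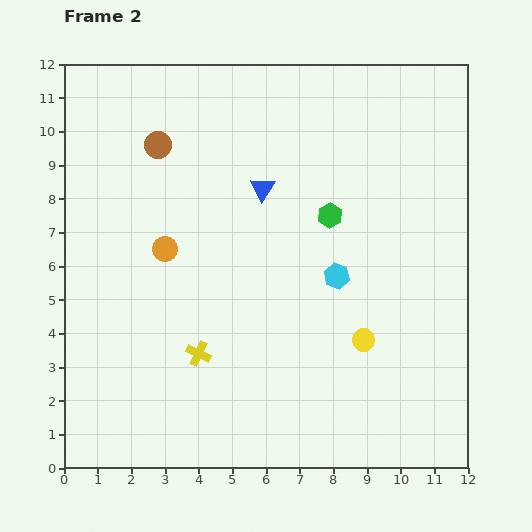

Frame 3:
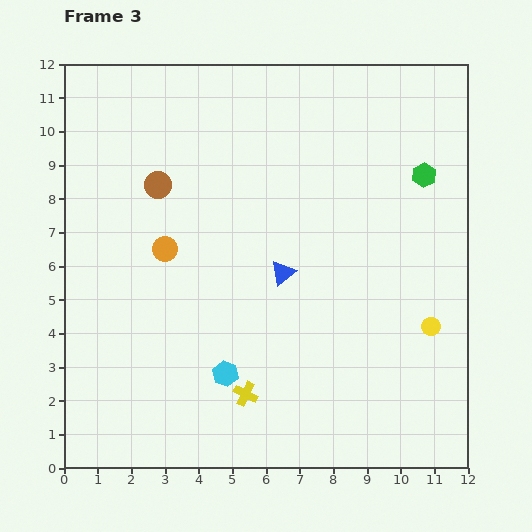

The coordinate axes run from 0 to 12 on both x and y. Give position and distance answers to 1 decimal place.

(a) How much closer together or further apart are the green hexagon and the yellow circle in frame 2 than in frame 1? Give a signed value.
+0.4

Distance in frame 1: 3.4. Distance in frame 2: 3.8.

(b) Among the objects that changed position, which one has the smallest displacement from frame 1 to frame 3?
the brown circle

(moved 2.4)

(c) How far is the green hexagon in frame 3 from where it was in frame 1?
6.1

The green hexagon moved from (5.1, 6.3) to (10.7, 8.7), a distance of √(5.6² + 2.4²) ≈ 6.1.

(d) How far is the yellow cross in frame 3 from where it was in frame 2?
1.8

The yellow cross moved from (4.0, 3.4) to (5.4, 2.2), a distance of √(1.4² + 1.2²) ≈ 1.8.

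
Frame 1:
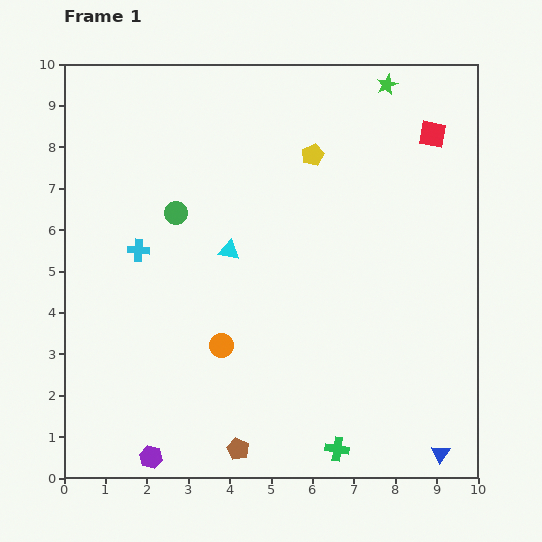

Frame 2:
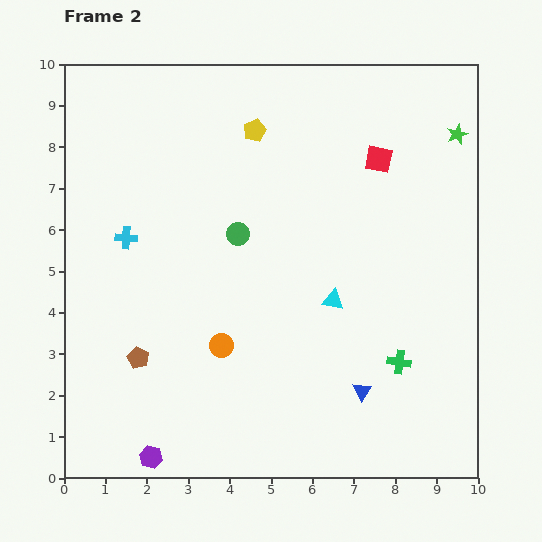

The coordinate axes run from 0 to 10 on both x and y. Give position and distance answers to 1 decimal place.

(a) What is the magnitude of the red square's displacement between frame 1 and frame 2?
1.4

The red square moved from (8.9, 8.3) to (7.6, 7.7), a distance of √(1.3² + 0.6²) ≈ 1.4.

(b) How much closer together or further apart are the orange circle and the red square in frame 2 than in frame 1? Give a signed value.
-1.3

Distance in frame 1: 7.2. Distance in frame 2: 5.9.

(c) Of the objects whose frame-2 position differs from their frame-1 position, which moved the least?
the cyan cross

(moved 0.4)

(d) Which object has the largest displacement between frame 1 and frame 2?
the brown pentagon

(moved 3.3; next 2.8)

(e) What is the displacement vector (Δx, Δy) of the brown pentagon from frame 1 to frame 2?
(-2.4, 2.2)

The brown pentagon was at (4.2, 0.7) in frame 1 and (1.8, 2.9) in frame 2.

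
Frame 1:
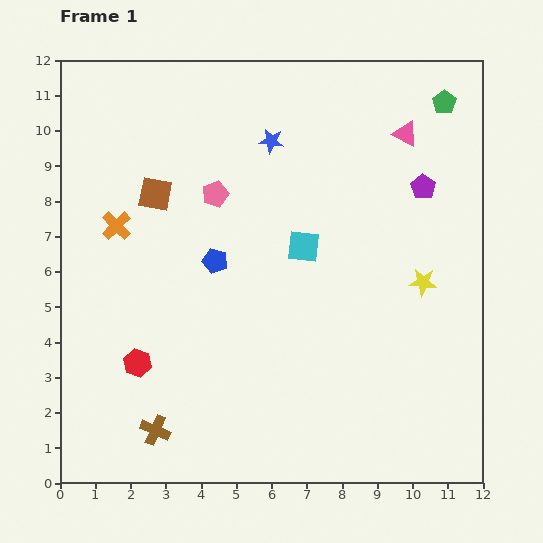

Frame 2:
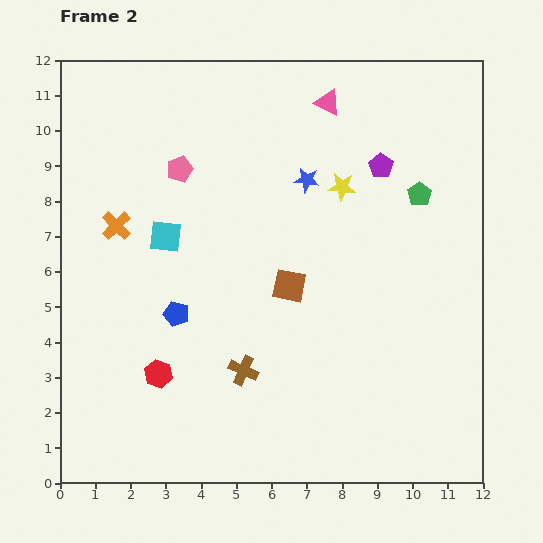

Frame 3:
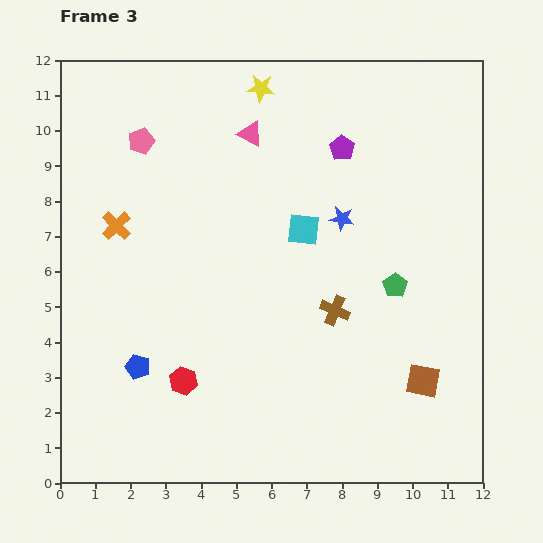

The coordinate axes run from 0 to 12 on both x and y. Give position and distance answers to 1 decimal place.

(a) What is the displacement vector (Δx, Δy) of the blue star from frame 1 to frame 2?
(1.0, -1.1)

The blue star was at (6.0, 9.7) in frame 1 and (7.0, 8.6) in frame 2.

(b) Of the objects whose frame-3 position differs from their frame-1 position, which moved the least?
the cyan square

(moved 0.5)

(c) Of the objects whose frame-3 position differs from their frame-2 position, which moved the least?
the red hexagon

(moved 0.7)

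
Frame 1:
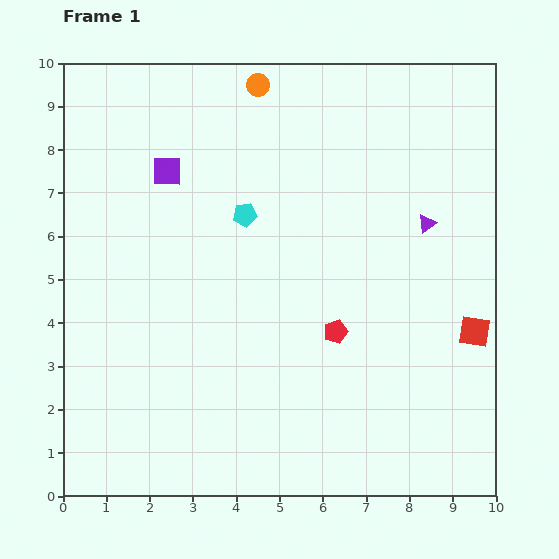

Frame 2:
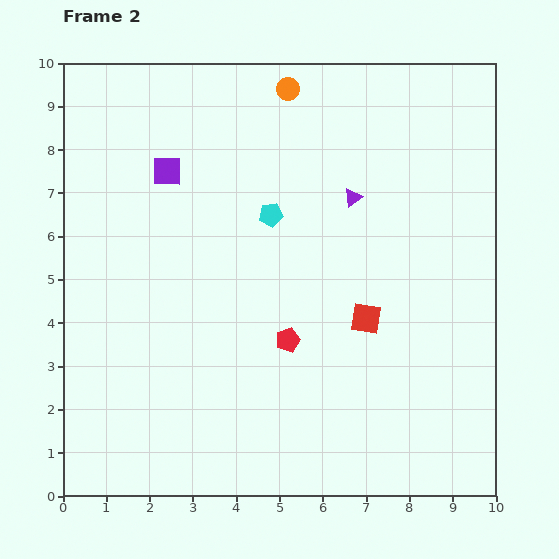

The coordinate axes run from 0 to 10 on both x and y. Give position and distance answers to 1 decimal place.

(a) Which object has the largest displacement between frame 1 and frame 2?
the red square

(moved 2.5; next 1.8)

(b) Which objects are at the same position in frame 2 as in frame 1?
the purple square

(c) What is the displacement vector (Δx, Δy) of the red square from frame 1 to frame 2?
(-2.5, 0.3)

The red square was at (9.5, 3.8) in frame 1 and (7.0, 4.1) in frame 2.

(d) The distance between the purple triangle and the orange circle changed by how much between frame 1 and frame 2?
-2.1

Distance in frame 1: 5.0. Distance in frame 2: 2.9.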